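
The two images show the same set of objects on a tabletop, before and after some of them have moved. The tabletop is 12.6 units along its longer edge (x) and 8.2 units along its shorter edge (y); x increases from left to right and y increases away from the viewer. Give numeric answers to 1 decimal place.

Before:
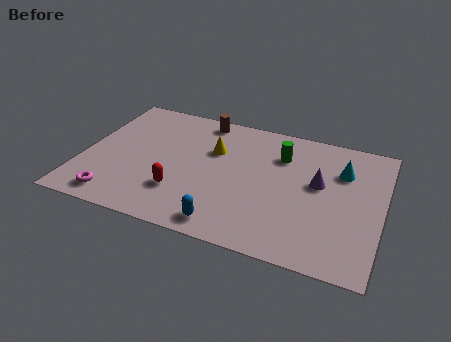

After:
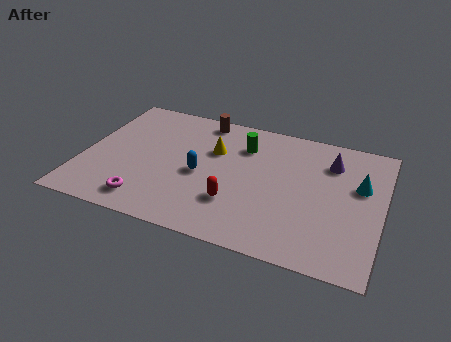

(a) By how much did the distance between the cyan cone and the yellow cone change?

+0.8

They were about 5.4 units apart before and 6.2 after — 0.8 units further apart.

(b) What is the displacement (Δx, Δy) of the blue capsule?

(-1.4, 2.7)

The blue capsule started near (6.4, 1.0) and ended near (5.0, 3.7).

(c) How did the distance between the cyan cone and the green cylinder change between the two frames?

+2.5

The distance was about 2.6 in the first image and 5.1 in the second, so they moved 2.5 units further apart.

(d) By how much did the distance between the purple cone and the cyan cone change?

+0.3

Before: roughly 1.4 units apart; after: 1.7. That's 0.3 units further apart.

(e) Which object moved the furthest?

the blue capsule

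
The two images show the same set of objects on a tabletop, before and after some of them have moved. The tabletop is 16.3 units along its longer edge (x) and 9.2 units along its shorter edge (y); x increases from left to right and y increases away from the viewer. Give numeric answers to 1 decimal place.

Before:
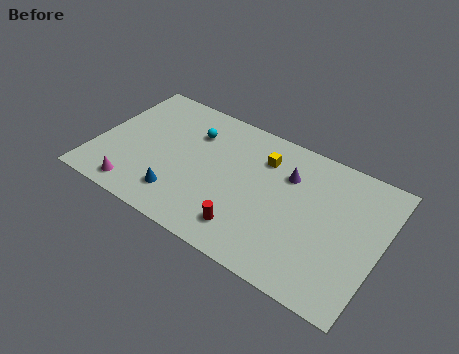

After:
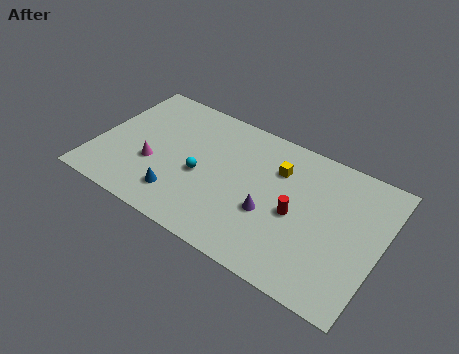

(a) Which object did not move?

the blue cone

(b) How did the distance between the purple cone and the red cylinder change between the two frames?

-3.4

They were about 5.0 units apart before and 1.6 after — 3.4 units closer together.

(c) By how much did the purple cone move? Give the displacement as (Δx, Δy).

(-0.6, -3.0)

The purple cone was at about (10.8, 6.5) and moved to about (10.2, 3.5).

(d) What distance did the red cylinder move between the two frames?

3.4

From (9.2, 1.8) to (11.6, 4.2), the red cylinder covered √(2.4² + 2.4²) ≈ 3.4 units.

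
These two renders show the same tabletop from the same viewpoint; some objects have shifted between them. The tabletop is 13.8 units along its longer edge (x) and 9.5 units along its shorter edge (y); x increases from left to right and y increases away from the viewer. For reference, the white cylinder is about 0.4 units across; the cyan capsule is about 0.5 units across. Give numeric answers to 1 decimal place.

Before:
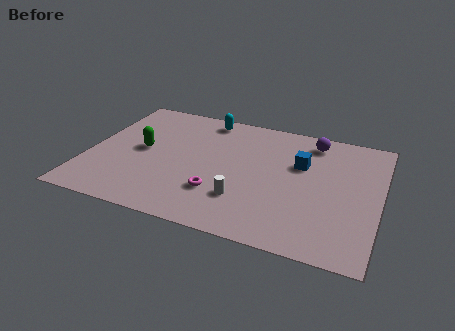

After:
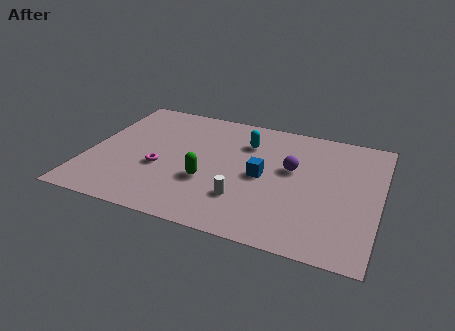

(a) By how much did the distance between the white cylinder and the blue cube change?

-2.1

Before: roughly 4.2 units apart; after: 2.1. That's 2.1 units closer together.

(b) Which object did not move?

the white cylinder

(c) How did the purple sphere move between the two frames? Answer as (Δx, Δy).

(-0.8, -2.5)

From the two frames, the purple sphere sits at roughly (10.4, 8.1) before and (9.6, 5.6) after.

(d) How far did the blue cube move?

2.3

From (10.0, 6.1) to (8.3, 4.6), the blue cube covered √(1.7² + 1.5²) ≈ 2.3 units.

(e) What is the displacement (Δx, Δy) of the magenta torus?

(-2.9, 1.0)

The magenta torus started near (6.4, 2.7) and ended near (3.5, 3.7).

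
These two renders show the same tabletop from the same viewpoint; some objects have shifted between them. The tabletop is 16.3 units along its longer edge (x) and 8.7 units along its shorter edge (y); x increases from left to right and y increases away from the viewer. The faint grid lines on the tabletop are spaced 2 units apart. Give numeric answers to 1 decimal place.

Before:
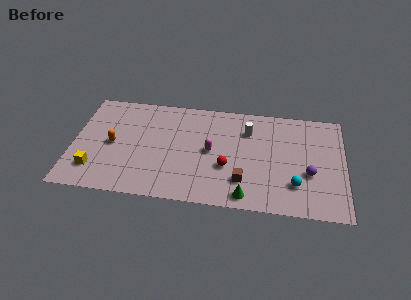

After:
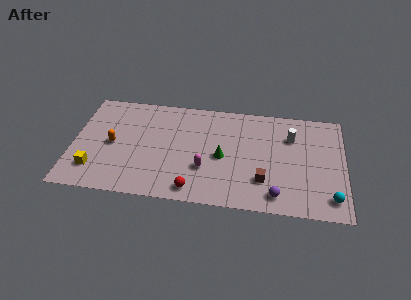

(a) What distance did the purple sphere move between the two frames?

2.8

The purple sphere was near (14.2, 3.3) before and (12.3, 1.3) after, so it travelled √(1.9² + 2.0²) ≈ 2.8 units.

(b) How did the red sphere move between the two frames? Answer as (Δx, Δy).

(-1.9, -2.1)

The red sphere was at about (9.3, 3.2) and moved to about (7.4, 1.1).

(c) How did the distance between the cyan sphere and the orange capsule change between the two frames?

+2.2

The distance was about 11.2 in the first image and 13.4 in the second, so they moved 2.2 units further apart.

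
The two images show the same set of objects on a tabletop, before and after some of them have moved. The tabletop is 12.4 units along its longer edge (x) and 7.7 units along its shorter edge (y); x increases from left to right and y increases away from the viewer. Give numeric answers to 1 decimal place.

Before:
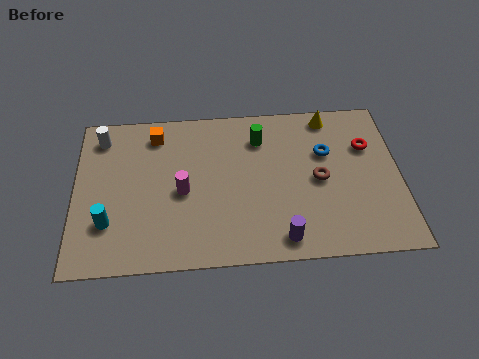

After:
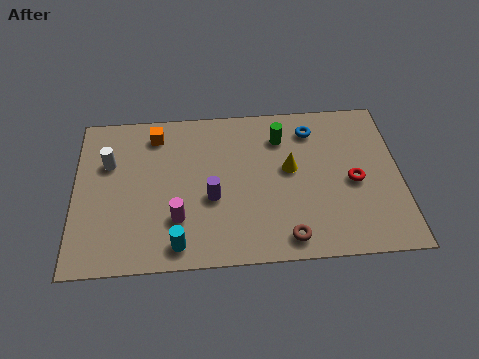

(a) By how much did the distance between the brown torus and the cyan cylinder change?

-4.0

They were about 8.1 units apart before and 4.1 after — 4.0 units closer together.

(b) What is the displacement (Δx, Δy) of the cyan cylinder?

(2.6, -1.2)

From the two frames, the cyan cylinder sits at roughly (1.3, 2.2) before and (3.9, 1.0) after.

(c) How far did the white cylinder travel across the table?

1.3

From (1.0, 6.4) to (1.3, 5.1), the white cylinder covered √(0.3² + 1.3²) ≈ 1.3 units.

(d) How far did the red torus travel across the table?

1.8

The red torus was near (11.2, 5.2) before and (10.6, 3.5) after, so it travelled √(0.6² + 1.7²) ≈ 1.8 units.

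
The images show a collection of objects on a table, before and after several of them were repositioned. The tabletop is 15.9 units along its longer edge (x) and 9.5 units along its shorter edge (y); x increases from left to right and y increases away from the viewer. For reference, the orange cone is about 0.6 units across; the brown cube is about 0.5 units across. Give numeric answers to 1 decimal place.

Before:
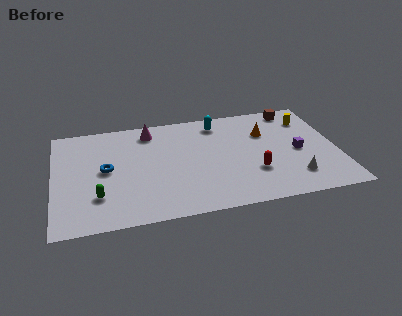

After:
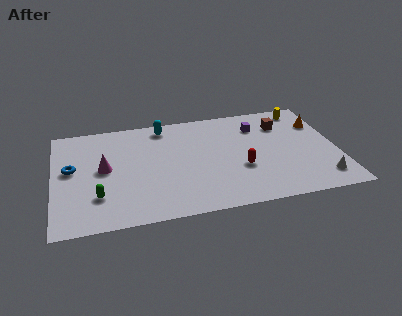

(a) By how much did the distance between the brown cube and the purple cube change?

-2.6

Before: roughly 4.0 units apart; after: 1.4. That's 2.6 units closer together.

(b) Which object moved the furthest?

the magenta cone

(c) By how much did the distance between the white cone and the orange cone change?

+0.5

The distance was about 4.6 in the first image and 5.1 in the second, so they moved 0.5 units further apart.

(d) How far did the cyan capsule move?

3.1

The cyan capsule was near (9.4, 8.0) before and (6.3, 8.3) after, so it travelled √(3.1² + 0.3²) ≈ 3.1 units.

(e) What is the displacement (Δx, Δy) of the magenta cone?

(-2.7, -3.0)

The magenta cone was at about (5.5, 8.0) and moved to about (2.8, 5.0).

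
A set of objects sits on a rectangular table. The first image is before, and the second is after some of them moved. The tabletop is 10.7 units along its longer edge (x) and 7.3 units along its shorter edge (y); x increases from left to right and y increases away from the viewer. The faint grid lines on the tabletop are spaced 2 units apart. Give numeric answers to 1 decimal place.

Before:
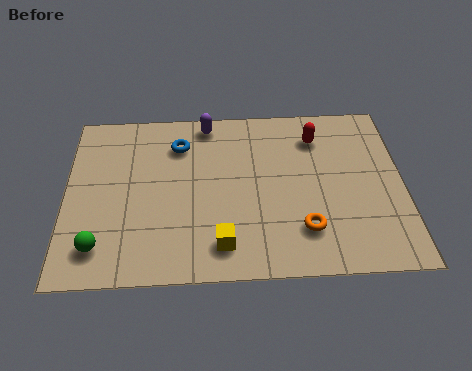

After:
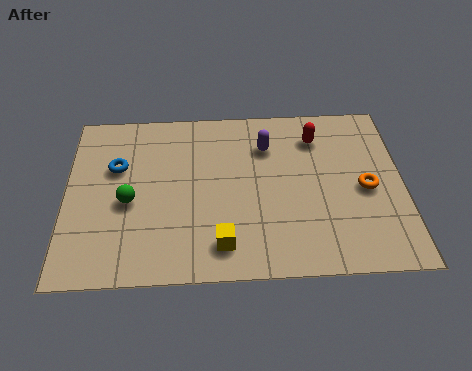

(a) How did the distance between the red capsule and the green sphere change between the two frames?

-1.6

They were about 8.1 units apart before and 6.5 after — 1.6 units closer together.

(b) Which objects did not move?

the yellow cube and the red capsule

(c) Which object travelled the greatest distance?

the orange torus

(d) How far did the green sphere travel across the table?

2.0

The green sphere was near (1.1, 1.4) before and (2.0, 3.2) after, so it travelled √(0.9² + 1.8²) ≈ 2.0 units.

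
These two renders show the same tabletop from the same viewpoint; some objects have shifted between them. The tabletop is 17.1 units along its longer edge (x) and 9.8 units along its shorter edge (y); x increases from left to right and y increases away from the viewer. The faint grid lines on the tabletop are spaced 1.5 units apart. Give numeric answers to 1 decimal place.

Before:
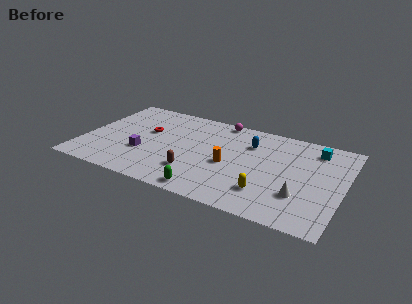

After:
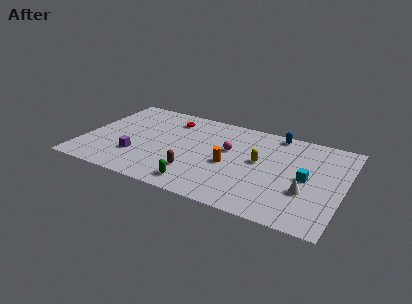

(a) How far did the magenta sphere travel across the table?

3.2

From (8.6, 9.0) to (9.5, 5.9), the magenta sphere covered √(0.9² + 3.1²) ≈ 3.2 units.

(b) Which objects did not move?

the brown capsule and the orange cylinder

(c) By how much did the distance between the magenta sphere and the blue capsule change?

+1.2

Before: roughly 2.9 units apart; after: 4.1. That's 1.2 units further apart.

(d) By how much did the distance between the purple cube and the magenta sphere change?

-0.7

Before: roughly 7.2 units apart; after: 6.5. That's 0.7 units closer together.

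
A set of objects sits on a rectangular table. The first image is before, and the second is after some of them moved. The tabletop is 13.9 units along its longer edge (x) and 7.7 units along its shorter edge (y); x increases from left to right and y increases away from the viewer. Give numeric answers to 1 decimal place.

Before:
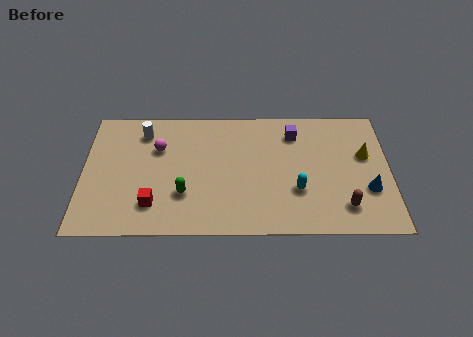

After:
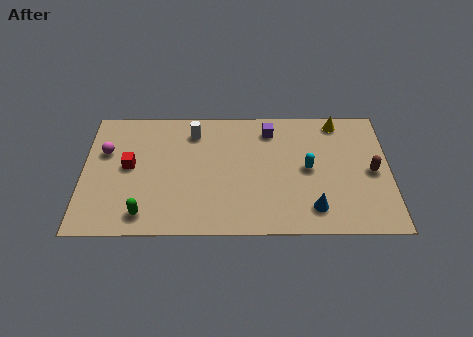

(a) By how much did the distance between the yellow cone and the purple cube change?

-0.4

The distance was about 3.5 in the first image and 3.1 in the second, so they moved 0.4 units closer together.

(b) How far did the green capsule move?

2.2

The green capsule moved from about (4.6, 2.4) to (2.8, 1.2), a distance of √(1.8² + 1.2²) ≈ 2.2.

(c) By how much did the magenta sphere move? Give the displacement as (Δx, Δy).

(-2.4, -0.2)

The magenta sphere was at about (3.4, 5.2) and moved to about (1.0, 5.0).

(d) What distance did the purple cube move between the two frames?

1.1

The purple cube moved from about (9.6, 6.1) to (8.5, 6.3), a distance of √(1.1² + 0.2²) ≈ 1.1.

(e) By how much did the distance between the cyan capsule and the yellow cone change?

-0.5

Before: roughly 3.7 units apart; after: 3.2. That's 0.5 units closer together.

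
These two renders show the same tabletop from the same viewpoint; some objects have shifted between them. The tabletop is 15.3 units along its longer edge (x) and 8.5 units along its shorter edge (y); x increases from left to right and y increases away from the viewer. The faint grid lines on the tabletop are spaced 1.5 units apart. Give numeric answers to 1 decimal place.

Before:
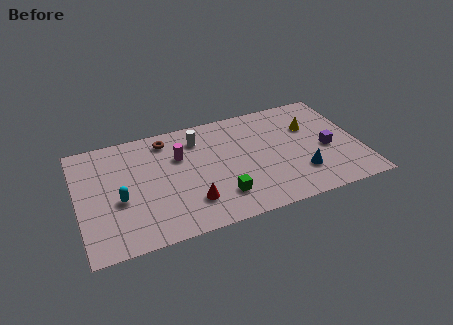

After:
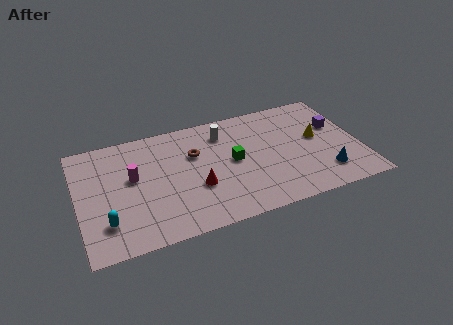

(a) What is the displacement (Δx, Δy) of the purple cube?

(0.7, 1.6)

The purple cube started near (13.5, 3.7) and ended near (14.2, 5.3).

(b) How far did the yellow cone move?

1.0

The yellow cone was near (12.8, 5.7) before and (13.1, 4.7) after, so it travelled √(0.3² + 1.0²) ≈ 1.0 units.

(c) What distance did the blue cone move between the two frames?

1.4

The blue cone moved from about (11.9, 2.3) to (13.2, 1.9), a distance of √(1.3² + 0.4²) ≈ 1.4.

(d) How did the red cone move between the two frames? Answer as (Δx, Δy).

(0.4, 1.0)

The red cone was at about (5.9, 2.1) and moved to about (6.3, 3.1).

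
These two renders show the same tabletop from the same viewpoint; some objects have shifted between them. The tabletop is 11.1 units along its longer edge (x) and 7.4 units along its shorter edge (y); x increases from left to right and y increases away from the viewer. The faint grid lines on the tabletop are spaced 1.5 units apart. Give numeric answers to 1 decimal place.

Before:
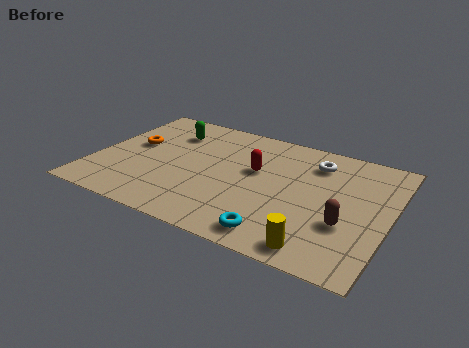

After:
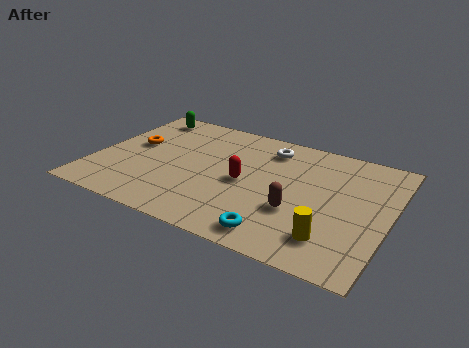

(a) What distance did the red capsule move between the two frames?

0.9

From (6.0, 4.4) to (5.7, 3.5), the red capsule covered √(0.3² + 0.9²) ≈ 0.9 units.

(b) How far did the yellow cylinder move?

0.8

From (8.8, 0.9) to (9.2, 1.6), the yellow cylinder covered √(0.4² + 0.7²) ≈ 0.8 units.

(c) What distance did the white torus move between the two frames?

1.8

The white torus was near (8.1, 5.8) before and (6.3, 6.0) after, so it travelled √(1.8² + 0.2²) ≈ 1.8 units.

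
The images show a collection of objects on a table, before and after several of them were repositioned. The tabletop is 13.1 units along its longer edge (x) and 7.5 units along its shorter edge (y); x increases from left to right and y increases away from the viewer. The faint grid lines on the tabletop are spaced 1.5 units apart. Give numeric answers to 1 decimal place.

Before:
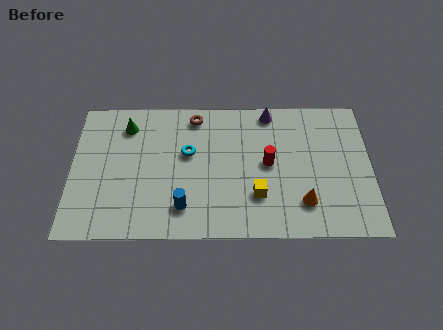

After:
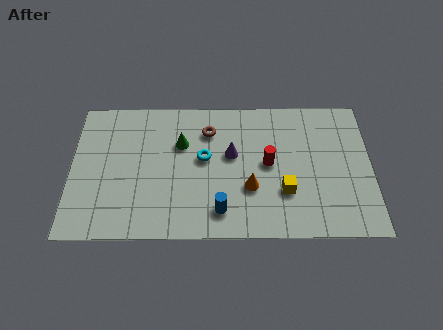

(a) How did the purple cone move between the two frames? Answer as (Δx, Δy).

(-1.7, -2.3)

The purple cone was at about (8.7, 6.7) and moved to about (7.0, 4.4).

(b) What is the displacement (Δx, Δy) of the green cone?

(2.4, -1.0)

The green cone started near (2.4, 6.0) and ended near (4.8, 5.0).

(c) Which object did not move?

the red cylinder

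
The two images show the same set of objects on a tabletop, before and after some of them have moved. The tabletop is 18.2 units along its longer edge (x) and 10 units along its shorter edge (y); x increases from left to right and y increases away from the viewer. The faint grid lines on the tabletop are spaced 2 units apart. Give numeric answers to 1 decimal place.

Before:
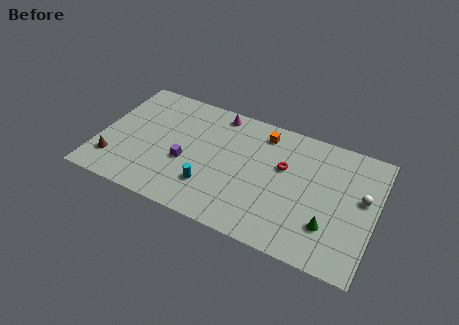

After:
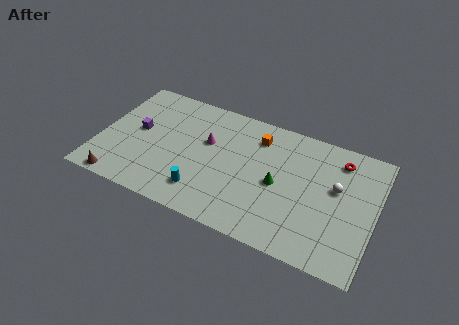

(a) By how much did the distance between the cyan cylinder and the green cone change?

-2.4

The distance was about 7.8 in the first image and 5.4 in the second, so they moved 2.4 units closer together.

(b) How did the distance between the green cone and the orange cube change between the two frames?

-3.8

The distance was about 7.4 in the first image and 3.6 in the second, so they moved 3.8 units closer together.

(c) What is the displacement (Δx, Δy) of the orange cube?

(-0.3, -0.5)

The orange cube was at about (10.5, 8.4) and moved to about (10.2, 7.9).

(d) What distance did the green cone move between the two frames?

4.0

From (15.4, 2.8) to (11.9, 4.7), the green cone covered √(3.5² + 1.9²) ≈ 4.0 units.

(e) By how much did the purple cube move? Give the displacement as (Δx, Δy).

(-3.4, 1.4)

From the two frames, the purple cube sits at roughly (5.8, 4.0) before and (2.4, 5.4) after.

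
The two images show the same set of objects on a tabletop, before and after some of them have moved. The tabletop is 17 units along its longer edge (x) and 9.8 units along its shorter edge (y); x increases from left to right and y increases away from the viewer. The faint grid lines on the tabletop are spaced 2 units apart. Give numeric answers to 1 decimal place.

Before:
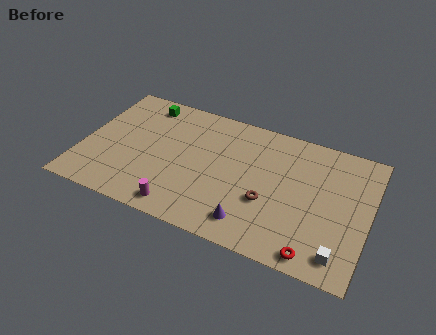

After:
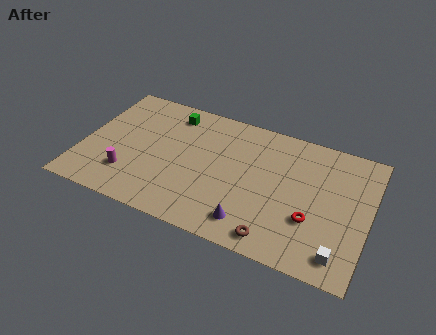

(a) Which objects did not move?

the white cube and the purple cone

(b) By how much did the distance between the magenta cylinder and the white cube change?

+3.3

They were about 9.3 units apart before and 12.6 after — 3.3 units further apart.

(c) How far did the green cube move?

1.7

The green cube moved from about (3.2, 8.4) to (4.9, 8.2), a distance of √(1.7² + 0.2²) ≈ 1.7.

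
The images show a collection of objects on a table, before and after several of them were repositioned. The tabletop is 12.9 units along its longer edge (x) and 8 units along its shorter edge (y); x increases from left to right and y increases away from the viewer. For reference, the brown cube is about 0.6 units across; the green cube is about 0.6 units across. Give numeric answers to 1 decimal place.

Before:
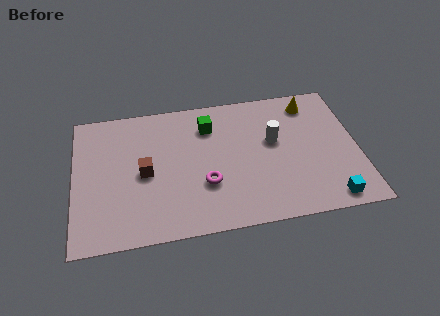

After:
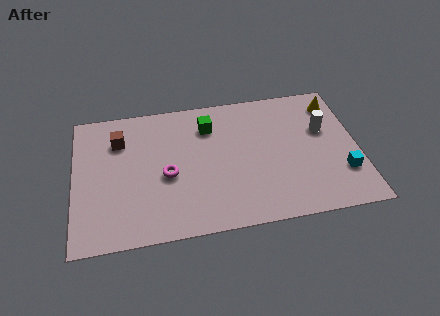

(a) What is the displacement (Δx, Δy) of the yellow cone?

(1.1, -0.2)

From the two frames, the yellow cone sits at roughly (10.9, 6.7) before and (12.0, 6.5) after.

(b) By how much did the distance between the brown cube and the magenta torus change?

+0.3

The distance was about 2.9 in the first image and 3.2 in the second, so they moved 0.3 units further apart.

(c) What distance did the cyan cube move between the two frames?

1.6

The cyan cube was near (11.4, 0.9) before and (12.1, 2.3) after, so it travelled √(0.7² + 1.4²) ≈ 1.6 units.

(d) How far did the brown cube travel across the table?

2.4

The brown cube moved from about (3.2, 3.8) to (2.1, 5.9), a distance of √(1.1² + 2.1²) ≈ 2.4.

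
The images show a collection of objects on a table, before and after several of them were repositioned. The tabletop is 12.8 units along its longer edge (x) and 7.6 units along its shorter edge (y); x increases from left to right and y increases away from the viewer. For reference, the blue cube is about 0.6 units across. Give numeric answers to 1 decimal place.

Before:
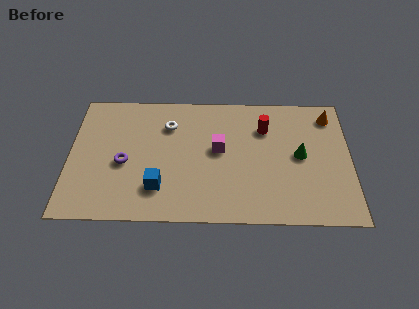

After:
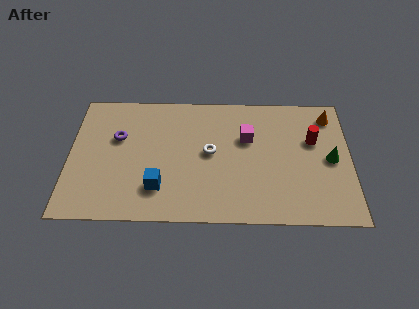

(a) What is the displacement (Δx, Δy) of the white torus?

(1.9, -1.6)

The white torus was at about (4.5, 5.6) and moved to about (6.4, 4.0).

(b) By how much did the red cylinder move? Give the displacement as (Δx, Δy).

(2.2, -0.7)

The red cylinder started near (8.9, 5.5) and ended near (11.1, 4.8).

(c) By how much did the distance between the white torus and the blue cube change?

-0.6

They were about 3.7 units apart before and 3.1 after — 0.6 units closer together.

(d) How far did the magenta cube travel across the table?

1.5

The magenta cube moved from about (6.8, 4.2) to (8.1, 4.9), a distance of √(1.3² + 0.7²) ≈ 1.5.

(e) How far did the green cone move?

1.4

The green cone was near (10.5, 3.9) before and (11.9, 3.7) after, so it travelled √(1.4² + 0.2²) ≈ 1.4 units.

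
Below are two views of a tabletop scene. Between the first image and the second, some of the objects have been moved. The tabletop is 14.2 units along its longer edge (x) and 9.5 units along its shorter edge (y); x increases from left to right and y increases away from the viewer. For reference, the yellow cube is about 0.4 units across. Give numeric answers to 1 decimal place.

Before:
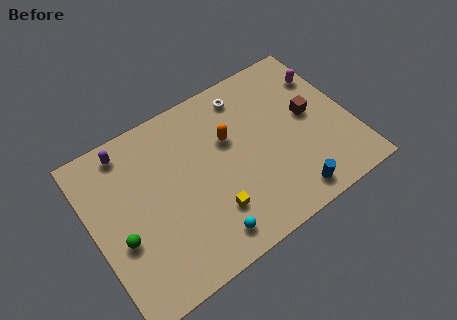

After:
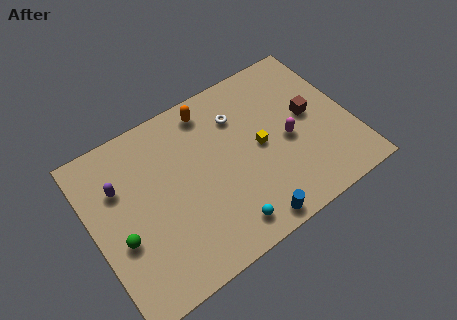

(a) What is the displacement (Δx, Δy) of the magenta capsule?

(-2.6, -2.7)

From the two frames, the magenta capsule sits at roughly (13.3, 7.0) before and (10.7, 4.3) after.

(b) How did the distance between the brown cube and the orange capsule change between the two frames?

+1.5

They were about 4.5 units apart before and 6.0 after — 1.5 units further apart.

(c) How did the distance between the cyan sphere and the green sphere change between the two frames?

+0.9

Before: roughly 4.9 units apart; after: 5.8. That's 0.9 units further apart.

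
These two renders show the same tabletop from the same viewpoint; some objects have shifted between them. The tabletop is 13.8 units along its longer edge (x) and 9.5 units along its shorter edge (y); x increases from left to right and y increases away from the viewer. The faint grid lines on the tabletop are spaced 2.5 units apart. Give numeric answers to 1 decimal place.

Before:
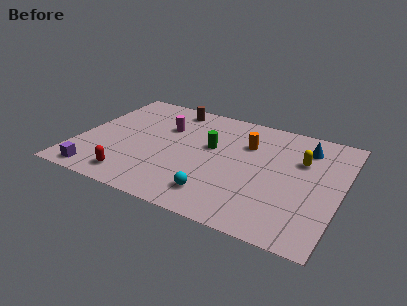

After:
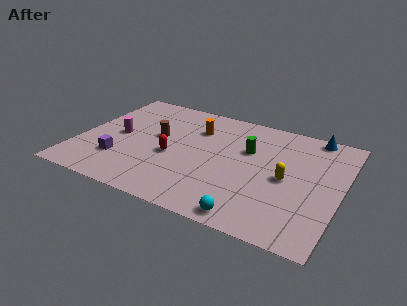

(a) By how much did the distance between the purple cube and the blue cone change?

-0.7

Before: roughly 12.1 units apart; after: 11.4. That's 0.7 units closer together.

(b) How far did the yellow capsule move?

1.9

From (11.6, 6.3) to (11.0, 4.5), the yellow capsule covered √(0.6² + 1.8²) ≈ 1.9 units.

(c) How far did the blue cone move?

1.2

From (11.7, 7.5) to (12.0, 8.7), the blue cone covered √(0.3² + 1.2²) ≈ 1.2 units.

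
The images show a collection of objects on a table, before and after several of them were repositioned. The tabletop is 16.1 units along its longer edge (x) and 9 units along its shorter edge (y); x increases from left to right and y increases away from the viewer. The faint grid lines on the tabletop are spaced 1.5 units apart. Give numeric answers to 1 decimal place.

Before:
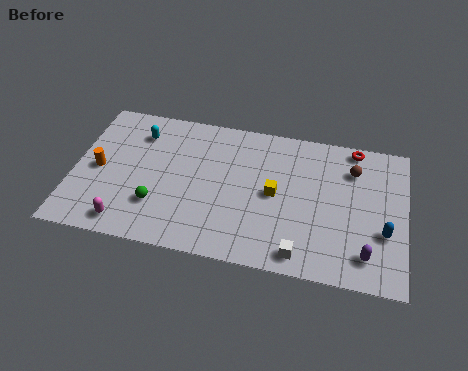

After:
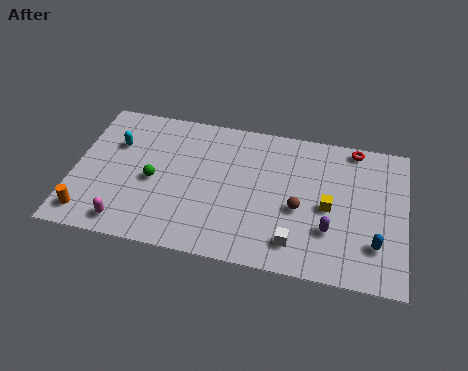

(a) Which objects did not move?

the magenta capsule and the red torus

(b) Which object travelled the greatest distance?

the brown sphere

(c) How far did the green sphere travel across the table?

1.5

The green sphere was near (4.2, 2.6) before and (3.9, 4.1) after, so it travelled √(0.3² + 1.5²) ≈ 1.5 units.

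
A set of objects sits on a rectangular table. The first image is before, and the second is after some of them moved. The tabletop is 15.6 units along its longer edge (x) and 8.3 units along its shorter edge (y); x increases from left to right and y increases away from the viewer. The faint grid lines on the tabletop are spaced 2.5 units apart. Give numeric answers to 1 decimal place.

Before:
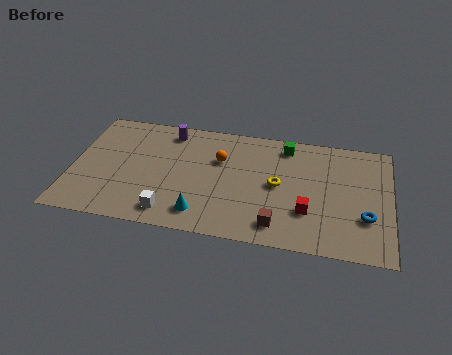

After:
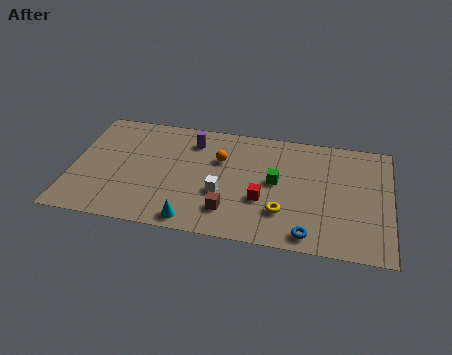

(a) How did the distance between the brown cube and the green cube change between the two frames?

-2.4

Before: roughly 5.7 units apart; after: 3.3. That's 2.4 units closer together.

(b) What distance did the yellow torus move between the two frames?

1.9

The yellow torus moved from about (10.1, 4.2) to (10.4, 2.3), a distance of √(0.3² + 1.9²) ≈ 1.9.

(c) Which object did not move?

the orange sphere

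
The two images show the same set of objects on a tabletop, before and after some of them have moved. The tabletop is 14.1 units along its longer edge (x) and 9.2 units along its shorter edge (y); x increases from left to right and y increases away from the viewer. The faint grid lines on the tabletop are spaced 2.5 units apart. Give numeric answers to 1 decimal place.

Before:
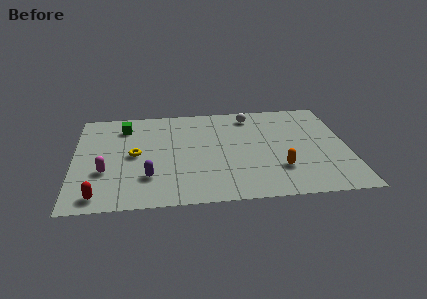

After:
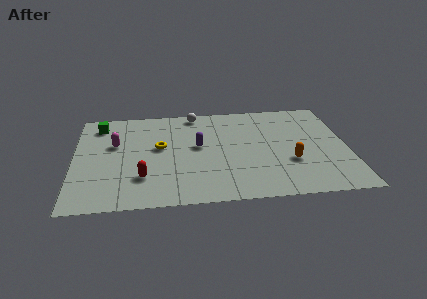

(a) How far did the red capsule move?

2.6

The red capsule was near (1.3, 1.1) before and (3.5, 2.5) after, so it travelled √(2.2² + 1.4²) ≈ 2.6 units.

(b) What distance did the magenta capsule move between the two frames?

2.5

The magenta capsule moved from about (1.6, 3.2) to (2.1, 5.7), a distance of √(0.5² + 2.5²) ≈ 2.5.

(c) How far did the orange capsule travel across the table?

0.8

The orange capsule moved from about (10.5, 2.6) to (11.1, 3.2), a distance of √(0.6² + 0.6²) ≈ 0.8.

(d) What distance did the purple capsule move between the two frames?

3.7

The purple capsule was near (3.8, 2.5) before and (6.4, 5.1) after, so it travelled √(2.6² + 2.6²) ≈ 3.7 units.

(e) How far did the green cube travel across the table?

1.3

From (2.6, 7.3) to (1.3, 7.6), the green cube covered √(1.3² + 0.3²) ≈ 1.3 units.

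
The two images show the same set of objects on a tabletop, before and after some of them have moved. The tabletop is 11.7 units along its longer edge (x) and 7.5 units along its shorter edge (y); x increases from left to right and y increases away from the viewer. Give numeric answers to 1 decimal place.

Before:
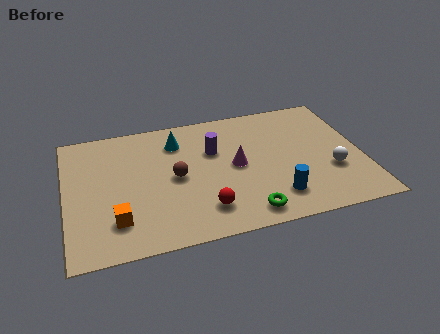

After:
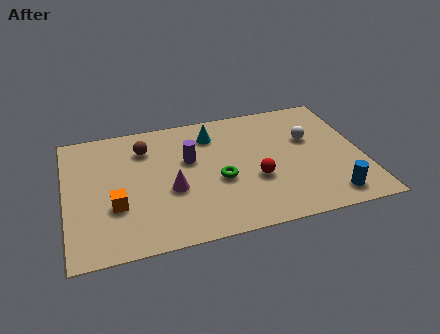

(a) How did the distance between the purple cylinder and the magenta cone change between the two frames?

+0.4

The distance was about 1.4 in the first image and 1.8 in the second, so they moved 0.4 units further apart.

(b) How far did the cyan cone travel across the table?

1.4

From (4.5, 5.8) to (5.9, 5.9), the cyan cone covered √(1.4² + 0.1²) ≈ 1.4 units.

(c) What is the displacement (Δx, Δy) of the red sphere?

(2.1, 1.2)

The red sphere started near (5.3, 1.6) and ended near (7.4, 2.8).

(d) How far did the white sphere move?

2.2

The white sphere was near (10.4, 2.6) before and (9.7, 4.7) after, so it travelled √(0.7² + 2.1²) ≈ 2.2 units.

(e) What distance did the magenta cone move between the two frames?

2.7

From (6.7, 3.8) to (4.1, 3.0), the magenta cone covered √(2.6² + 0.8²) ≈ 2.7 units.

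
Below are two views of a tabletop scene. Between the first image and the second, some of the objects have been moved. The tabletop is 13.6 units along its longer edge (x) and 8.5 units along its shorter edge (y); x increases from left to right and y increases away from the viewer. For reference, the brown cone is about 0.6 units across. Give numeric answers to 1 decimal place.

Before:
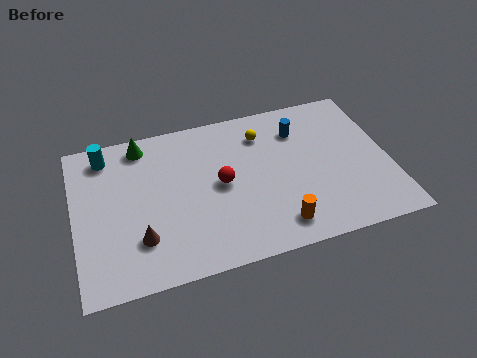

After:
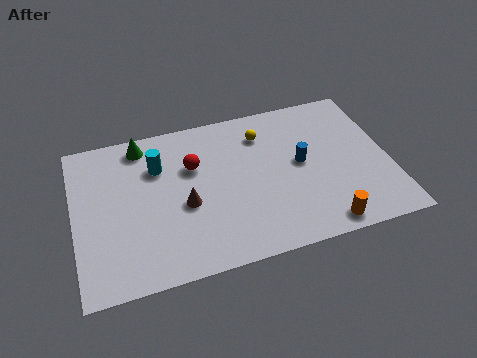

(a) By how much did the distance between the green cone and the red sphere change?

-1.7

The distance was about 4.5 in the first image and 2.8 in the second, so they moved 1.7 units closer together.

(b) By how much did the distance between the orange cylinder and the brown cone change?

+0.4

The distance was about 5.9 in the first image and 6.3 in the second, so they moved 0.4 units further apart.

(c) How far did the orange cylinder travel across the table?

2.0

The orange cylinder was near (8.5, 1.4) before and (10.4, 0.9) after, so it travelled √(1.9² + 0.5²) ≈ 2.0 units.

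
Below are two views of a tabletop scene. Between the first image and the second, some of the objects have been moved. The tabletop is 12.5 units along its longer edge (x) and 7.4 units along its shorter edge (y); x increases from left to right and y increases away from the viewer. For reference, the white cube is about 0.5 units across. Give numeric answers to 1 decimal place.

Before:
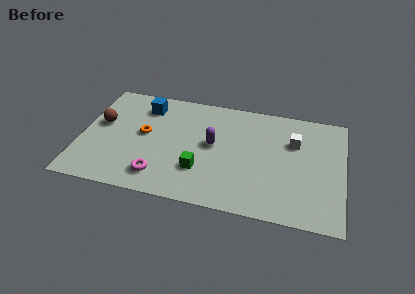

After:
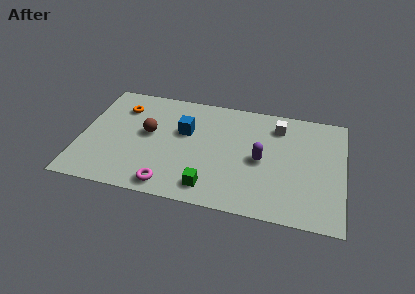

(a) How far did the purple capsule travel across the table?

2.4

The purple capsule moved from about (6.3, 4.0) to (8.6, 3.5), a distance of √(2.3² + 0.5²) ≈ 2.4.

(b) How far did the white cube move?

1.2

The white cube moved from about (10.1, 5.0) to (9.3, 5.9), a distance of √(0.8² + 0.9²) ≈ 1.2.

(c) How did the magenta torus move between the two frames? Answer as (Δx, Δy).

(0.5, -0.5)

The magenta torus started near (3.9, 1.4) and ended near (4.4, 0.9).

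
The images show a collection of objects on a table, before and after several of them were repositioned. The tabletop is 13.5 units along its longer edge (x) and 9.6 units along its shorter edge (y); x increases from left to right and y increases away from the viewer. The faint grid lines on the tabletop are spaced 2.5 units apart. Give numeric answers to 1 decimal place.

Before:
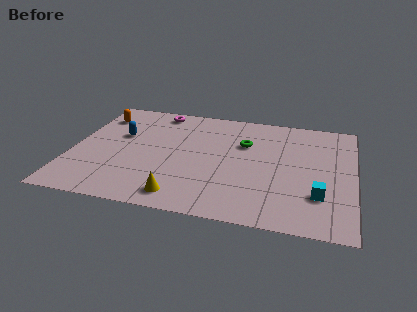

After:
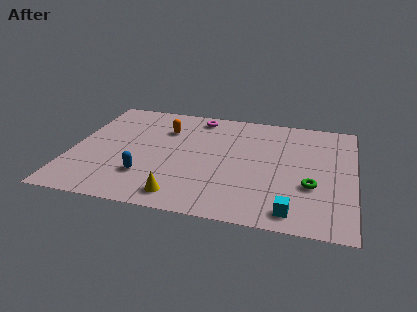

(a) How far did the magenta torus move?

2.0

The magenta torus was near (3.8, 8.5) before and (5.8, 8.4) after, so it travelled √(2.0² + 0.1²) ≈ 2.0 units.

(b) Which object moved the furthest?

the green torus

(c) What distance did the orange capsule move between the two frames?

3.4

The orange capsule was near (1.0, 7.5) before and (4.3, 6.9) after, so it travelled √(3.3² + 0.6²) ≈ 3.4 units.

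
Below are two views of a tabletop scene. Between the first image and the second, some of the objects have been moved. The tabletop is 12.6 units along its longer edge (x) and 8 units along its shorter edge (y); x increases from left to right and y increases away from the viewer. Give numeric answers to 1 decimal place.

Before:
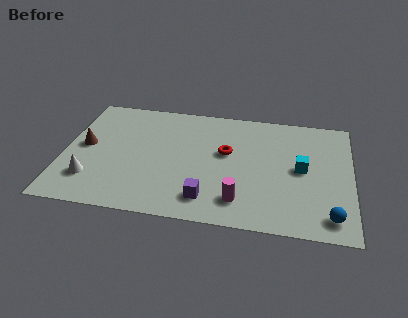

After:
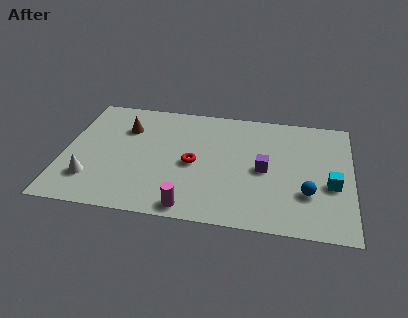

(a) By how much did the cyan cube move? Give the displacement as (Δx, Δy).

(1.3, -0.9)

The cyan cube started near (10.4, 4.1) and ended near (11.7, 3.2).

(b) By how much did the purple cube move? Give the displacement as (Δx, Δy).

(2.4, 2.3)

The purple cube was at about (6.4, 1.5) and moved to about (8.8, 3.8).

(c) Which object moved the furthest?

the purple cube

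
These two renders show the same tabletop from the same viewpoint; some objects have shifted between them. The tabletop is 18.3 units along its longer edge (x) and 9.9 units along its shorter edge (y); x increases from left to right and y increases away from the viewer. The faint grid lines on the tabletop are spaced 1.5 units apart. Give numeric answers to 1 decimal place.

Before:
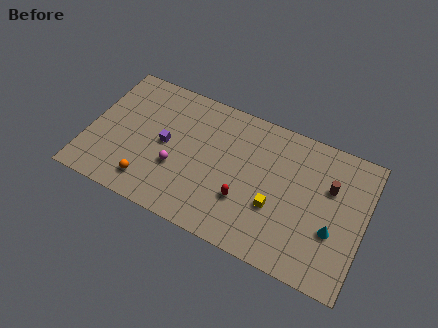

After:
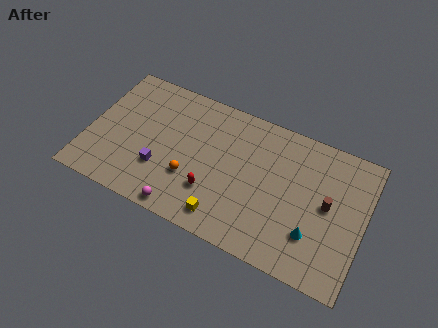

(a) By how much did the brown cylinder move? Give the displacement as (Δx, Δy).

(0.0, -1.3)

The brown cylinder started near (15.9, 6.5) and ended near (15.9, 5.2).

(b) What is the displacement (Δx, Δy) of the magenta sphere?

(0.8, -2.7)

From the two frames, the magenta sphere sits at roughly (6.0, 3.6) before and (6.8, 0.9) after.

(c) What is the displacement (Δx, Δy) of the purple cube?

(-0.1, -1.9)

The purple cube started near (5.1, 5.0) and ended near (5.0, 3.1).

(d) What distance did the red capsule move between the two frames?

2.1

The red capsule was near (10.6, 3.2) before and (8.5, 2.9) after, so it travelled √(2.1² + 0.3²) ≈ 2.1 units.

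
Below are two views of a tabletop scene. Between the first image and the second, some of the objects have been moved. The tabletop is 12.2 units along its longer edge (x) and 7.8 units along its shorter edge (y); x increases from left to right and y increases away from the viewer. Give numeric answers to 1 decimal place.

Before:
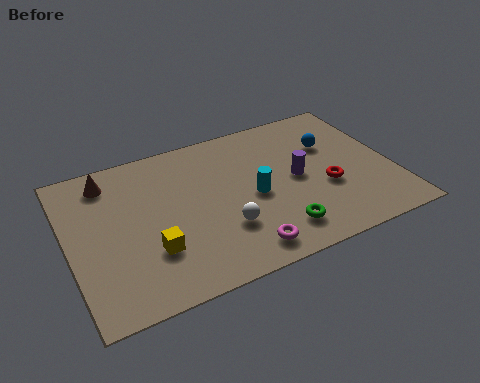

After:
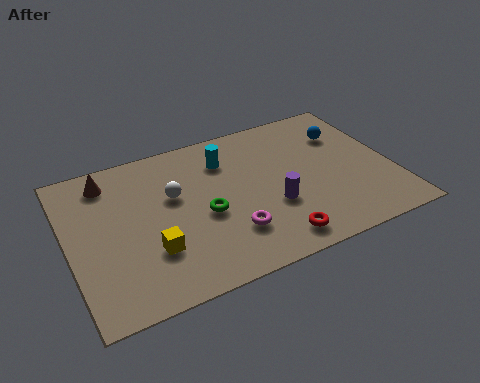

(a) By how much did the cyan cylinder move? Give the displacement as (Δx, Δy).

(-0.8, 2.3)

From the two frames, the cyan cylinder sits at roughly (6.9, 3.6) before and (6.1, 5.9) after.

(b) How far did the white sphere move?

2.9

From (5.6, 2.4) to (4.0, 4.8), the white sphere covered √(1.6² + 2.4²) ≈ 2.9 units.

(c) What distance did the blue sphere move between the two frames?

0.7

The blue sphere was near (10.1, 5.2) before and (10.7, 5.6) after, so it travelled √(0.6² + 0.4²) ≈ 0.7 units.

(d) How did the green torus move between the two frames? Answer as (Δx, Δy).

(-2.5, 1.9)

From the two frames, the green torus sits at roughly (7.5, 1.5) before and (5.0, 3.4) after.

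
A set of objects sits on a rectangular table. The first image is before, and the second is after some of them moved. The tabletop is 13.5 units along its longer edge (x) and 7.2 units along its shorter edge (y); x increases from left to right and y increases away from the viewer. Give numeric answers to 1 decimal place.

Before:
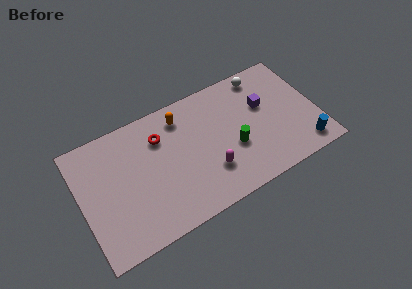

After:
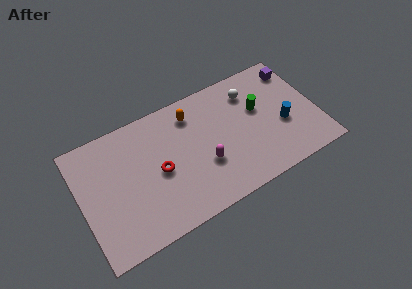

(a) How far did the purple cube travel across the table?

2.5

From (10.6, 4.5) to (12.7, 5.9), the purple cube covered √(2.1² + 1.4²) ≈ 2.5 units.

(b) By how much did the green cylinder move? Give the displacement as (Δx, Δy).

(1.7, 1.6)

The green cylinder started near (8.6, 2.8) and ended near (10.3, 4.4).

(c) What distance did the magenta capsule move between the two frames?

0.5

The magenta capsule moved from about (7.1, 2.1) to (6.9, 2.6), a distance of √(0.2² + 0.5²) ≈ 0.5.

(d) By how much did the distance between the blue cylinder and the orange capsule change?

-2.3

Before: roughly 8.0 units apart; after: 5.7. That's 2.3 units closer together.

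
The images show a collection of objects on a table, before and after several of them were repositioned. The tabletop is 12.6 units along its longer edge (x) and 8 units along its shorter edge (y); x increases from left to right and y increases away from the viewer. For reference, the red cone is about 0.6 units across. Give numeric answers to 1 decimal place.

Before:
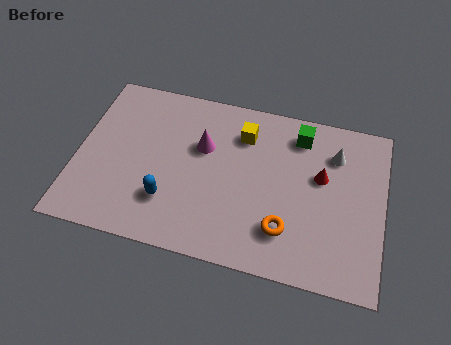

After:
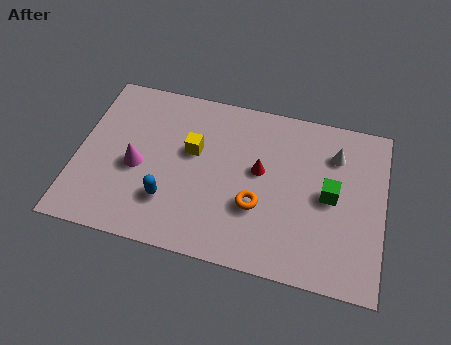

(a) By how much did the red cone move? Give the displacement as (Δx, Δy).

(-2.5, -0.3)

The red cone started near (10.0, 4.8) and ended near (7.5, 4.5).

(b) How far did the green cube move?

3.0

The green cube moved from about (9.0, 6.6) to (10.4, 4.0), a distance of √(1.4² + 2.6²) ≈ 3.0.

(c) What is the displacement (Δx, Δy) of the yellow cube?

(-2.0, -1.3)

The yellow cube started near (6.7, 6.1) and ended near (4.7, 4.8).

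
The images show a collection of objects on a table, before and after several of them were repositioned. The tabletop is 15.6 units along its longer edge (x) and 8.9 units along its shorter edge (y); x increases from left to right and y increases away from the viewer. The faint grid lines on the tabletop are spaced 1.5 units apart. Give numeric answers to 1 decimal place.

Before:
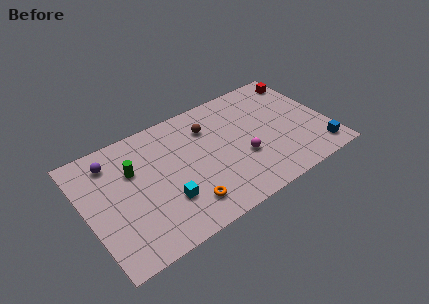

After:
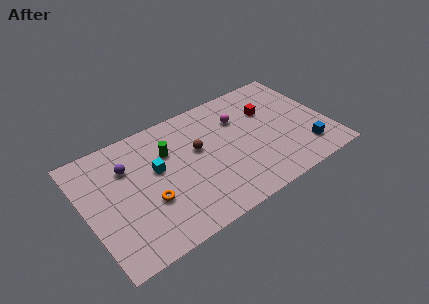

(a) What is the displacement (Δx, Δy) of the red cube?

(-2.6, -1.5)

The red cube was at about (14.7, 7.5) and moved to about (12.1, 6.0).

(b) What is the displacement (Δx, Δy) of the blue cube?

(-0.8, 0.5)

The blue cube was at about (14.6, 1.4) and moved to about (13.8, 1.9).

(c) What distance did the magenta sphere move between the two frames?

3.0

From (9.9, 3.3) to (10.2, 6.3), the magenta sphere covered √(0.3² + 3.0²) ≈ 3.0 units.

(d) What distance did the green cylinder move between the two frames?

2.3

The green cylinder was near (3.2, 5.9) before and (5.5, 6.1) after, so it travelled √(2.3² + 0.2²) ≈ 2.3 units.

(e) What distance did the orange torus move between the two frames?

2.5

The orange torus moved from about (5.9, 1.8) to (3.8, 3.2), a distance of √(2.1² + 1.4²) ≈ 2.5.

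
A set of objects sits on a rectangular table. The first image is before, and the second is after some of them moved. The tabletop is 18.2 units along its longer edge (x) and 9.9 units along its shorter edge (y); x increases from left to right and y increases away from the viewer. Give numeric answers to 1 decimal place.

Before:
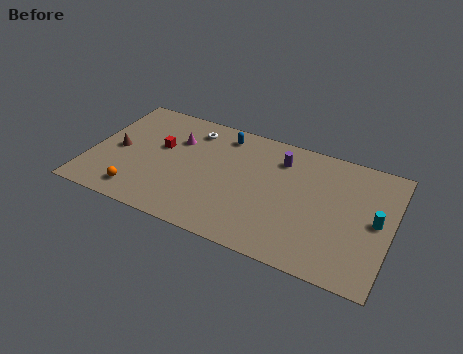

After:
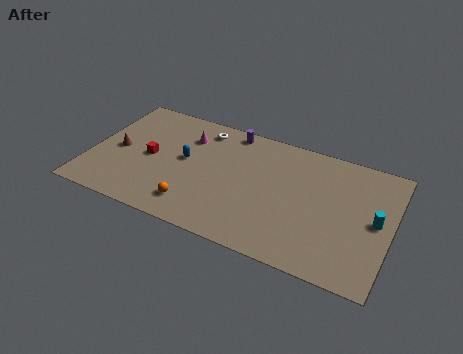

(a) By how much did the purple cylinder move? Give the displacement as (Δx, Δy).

(-3.2, 1.2)

The purple cylinder was at about (11.3, 7.7) and moved to about (8.1, 8.9).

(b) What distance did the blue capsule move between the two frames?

3.6

From (7.7, 8.4) to (5.7, 5.4), the blue capsule covered √(2.0² + 3.0²) ≈ 3.6 units.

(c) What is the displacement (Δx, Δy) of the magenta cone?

(0.6, 0.5)

The magenta cone was at about (5.0, 6.9) and moved to about (5.6, 7.4).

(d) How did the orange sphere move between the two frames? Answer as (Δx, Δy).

(3.4, 0.3)

The orange sphere started near (3.3, 1.6) and ended near (6.7, 1.9).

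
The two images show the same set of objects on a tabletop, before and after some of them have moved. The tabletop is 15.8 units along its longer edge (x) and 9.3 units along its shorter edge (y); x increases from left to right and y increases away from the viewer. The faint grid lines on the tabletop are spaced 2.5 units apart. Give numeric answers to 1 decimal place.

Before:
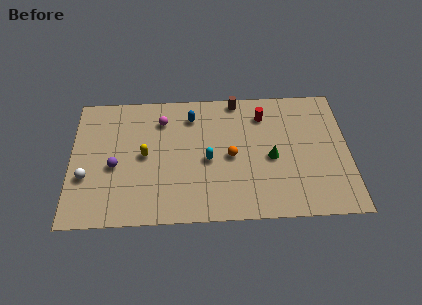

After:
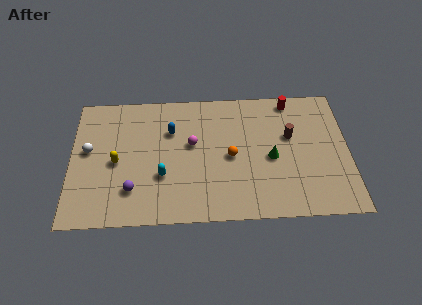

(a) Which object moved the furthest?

the brown cylinder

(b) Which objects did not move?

the orange sphere and the green cone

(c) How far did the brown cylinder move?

4.1

The brown cylinder was near (9.5, 8.5) before and (12.5, 5.7) after, so it travelled √(3.0² + 2.8²) ≈ 4.1 units.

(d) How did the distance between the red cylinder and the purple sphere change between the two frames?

+1.8

The distance was about 9.1 in the first image and 10.9 in the second, so they moved 1.8 units further apart.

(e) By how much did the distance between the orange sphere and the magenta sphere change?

-2.4

The distance was about 4.8 in the first image and 2.4 in the second, so they moved 2.4 units closer together.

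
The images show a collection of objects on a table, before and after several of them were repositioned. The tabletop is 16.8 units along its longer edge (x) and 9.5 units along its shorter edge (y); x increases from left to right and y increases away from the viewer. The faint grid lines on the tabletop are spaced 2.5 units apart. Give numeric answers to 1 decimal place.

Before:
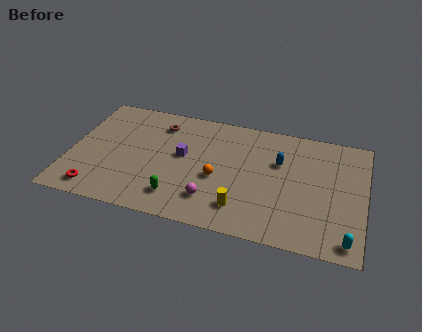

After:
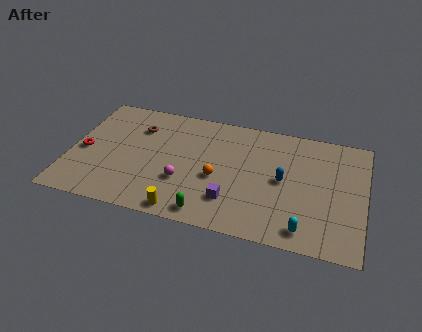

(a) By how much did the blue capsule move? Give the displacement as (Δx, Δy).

(0.3, -1.4)

The blue capsule was at about (11.9, 6.2) and moved to about (12.2, 4.8).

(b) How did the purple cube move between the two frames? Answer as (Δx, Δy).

(3.0, -2.9)

The purple cube was at about (6.4, 5.3) and moved to about (9.4, 2.4).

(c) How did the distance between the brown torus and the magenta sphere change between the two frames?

-1.6

The distance was about 6.4 in the first image and 4.8 in the second, so they moved 1.6 units closer together.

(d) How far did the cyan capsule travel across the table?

2.4

The cyan capsule moved from about (16.0, 1.1) to (13.6, 1.3), a distance of √(2.4² + 0.2²) ≈ 2.4.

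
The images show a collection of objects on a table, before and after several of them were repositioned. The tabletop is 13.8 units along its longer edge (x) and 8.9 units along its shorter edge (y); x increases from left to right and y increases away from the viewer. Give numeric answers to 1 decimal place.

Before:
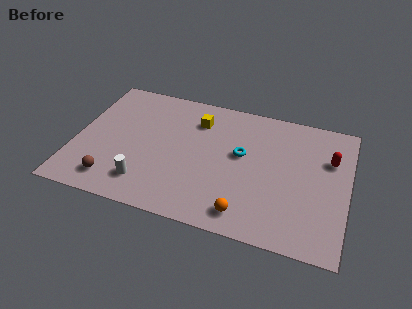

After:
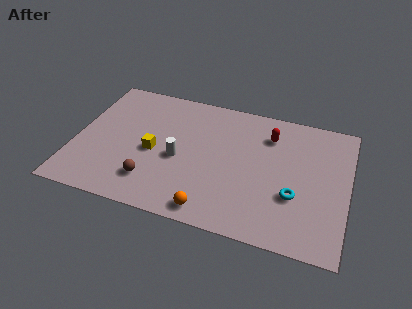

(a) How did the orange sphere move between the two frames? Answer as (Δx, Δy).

(-1.7, -0.3)

From the two frames, the orange sphere sits at roughly (8.9, 1.3) before and (7.2, 1.0) after.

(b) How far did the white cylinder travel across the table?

2.6

The white cylinder was near (3.8, 1.8) before and (5.3, 3.9) after, so it travelled √(1.5² + 2.1²) ≈ 2.6 units.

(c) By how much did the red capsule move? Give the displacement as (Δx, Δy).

(-3.1, 0.8)

The red capsule started near (12.8, 6.0) and ended near (9.7, 6.8).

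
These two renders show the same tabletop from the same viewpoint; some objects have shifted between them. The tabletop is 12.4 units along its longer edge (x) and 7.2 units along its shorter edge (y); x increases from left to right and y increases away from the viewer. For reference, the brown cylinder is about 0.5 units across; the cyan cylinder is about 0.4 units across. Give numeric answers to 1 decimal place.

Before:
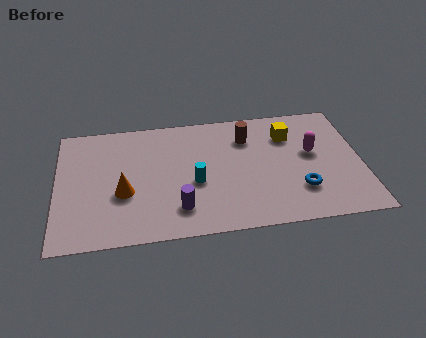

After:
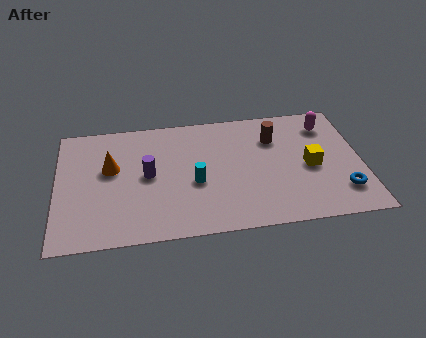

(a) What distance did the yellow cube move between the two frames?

2.2

The yellow cube moved from about (9.5, 5.3) to (10.3, 3.3), a distance of √(0.8² + 2.0²) ≈ 2.2.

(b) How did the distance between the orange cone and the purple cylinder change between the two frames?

-0.9

They were about 2.5 units apart before and 1.6 after — 0.9 units closer together.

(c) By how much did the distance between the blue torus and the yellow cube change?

-1.3

The distance was about 3.3 in the first image and 2.0 in the second, so they moved 1.3 units closer together.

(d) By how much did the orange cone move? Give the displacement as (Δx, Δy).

(-0.5, 1.5)

From the two frames, the orange cone sits at roughly (2.7, 2.8) before and (2.2, 4.3) after.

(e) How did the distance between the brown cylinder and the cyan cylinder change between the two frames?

+0.7

The distance was about 3.3 in the first image and 4.0 in the second, so they moved 0.7 units further apart.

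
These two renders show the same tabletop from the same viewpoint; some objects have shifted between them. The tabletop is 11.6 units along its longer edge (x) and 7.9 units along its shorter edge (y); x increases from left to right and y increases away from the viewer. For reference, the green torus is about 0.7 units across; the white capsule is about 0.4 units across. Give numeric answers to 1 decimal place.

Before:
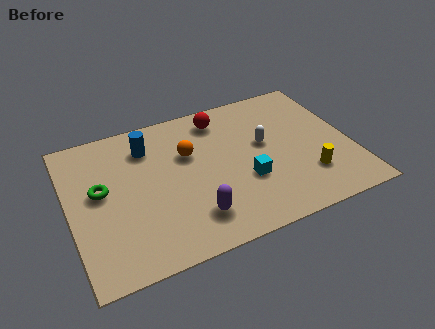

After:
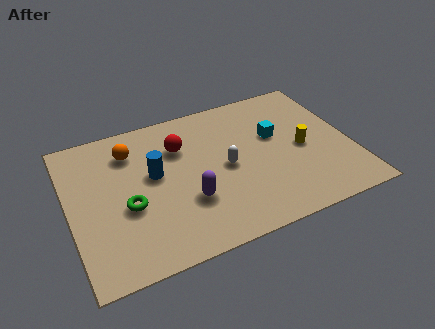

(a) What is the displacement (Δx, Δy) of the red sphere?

(-1.8, -1.0)

The red sphere was at about (6.5, 6.6) and moved to about (4.7, 5.6).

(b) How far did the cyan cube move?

2.5

The cyan cube was near (7.1, 2.8) before and (8.6, 4.8) after, so it travelled √(1.5² + 2.0²) ≈ 2.5 units.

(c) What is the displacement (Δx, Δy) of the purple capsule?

(-0.1, 0.9)

The purple capsule started near (4.8, 1.7) and ended near (4.7, 2.6).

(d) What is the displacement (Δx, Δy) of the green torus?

(1.0, -1.2)

From the two frames, the green torus sits at roughly (1.3, 4.4) before and (2.3, 3.2) after.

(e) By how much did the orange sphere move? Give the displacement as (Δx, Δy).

(-2.3, 1.0)

From the two frames, the orange sphere sits at roughly (5.0, 5.1) before and (2.7, 6.1) after.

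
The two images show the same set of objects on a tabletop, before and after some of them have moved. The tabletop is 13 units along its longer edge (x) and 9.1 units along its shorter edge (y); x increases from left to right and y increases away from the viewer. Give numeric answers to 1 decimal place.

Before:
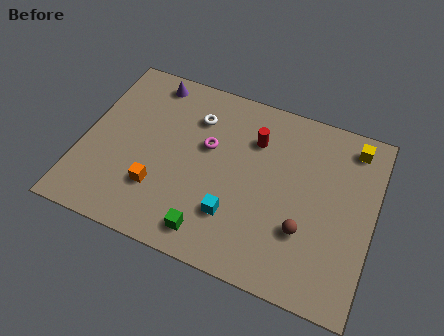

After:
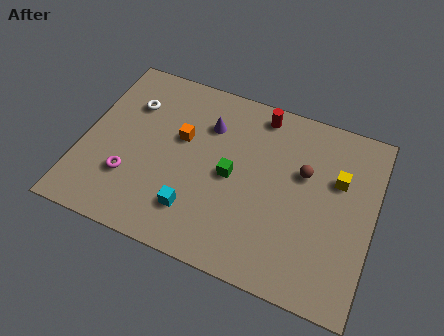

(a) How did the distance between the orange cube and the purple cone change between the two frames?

-3.9

Before: roughly 5.5 units apart; after: 1.6. That's 3.9 units closer together.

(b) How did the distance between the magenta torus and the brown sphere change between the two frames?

+2.8

Before: roughly 5.3 units apart; after: 8.1. That's 2.8 units further apart.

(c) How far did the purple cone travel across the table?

3.1

From (2.6, 8.0) to (5.4, 6.6), the purple cone covered √(2.8² + 1.4²) ≈ 3.1 units.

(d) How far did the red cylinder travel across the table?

1.4

From (7.5, 6.6) to (7.6, 8.0), the red cylinder covered √(0.1² + 1.4²) ≈ 1.4 units.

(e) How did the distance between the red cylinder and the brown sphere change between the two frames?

-1.3

They were about 4.5 units apart before and 3.2 after — 1.3 units closer together.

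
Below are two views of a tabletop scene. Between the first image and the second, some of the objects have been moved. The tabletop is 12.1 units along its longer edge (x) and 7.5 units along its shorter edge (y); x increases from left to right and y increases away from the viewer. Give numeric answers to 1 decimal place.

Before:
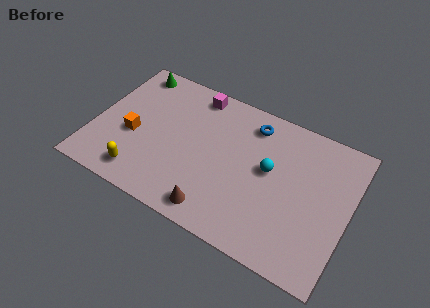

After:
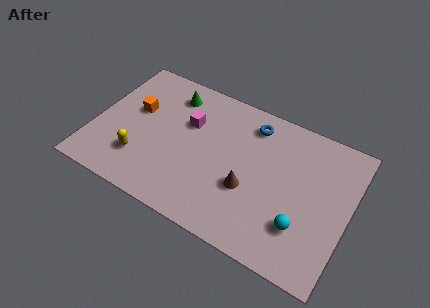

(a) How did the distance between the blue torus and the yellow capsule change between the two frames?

-0.4

Before: roughly 6.8 units apart; after: 6.4. That's 0.4 units closer together.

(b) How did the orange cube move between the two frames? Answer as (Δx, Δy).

(-0.1, 1.4)

From the two frames, the orange cube sits at roughly (1.9, 3.1) before and (1.8, 4.5) after.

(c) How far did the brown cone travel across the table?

2.2

From (6.2, 1.0) to (7.5, 2.8), the brown cone covered √(1.3² + 1.8²) ≈ 2.2 units.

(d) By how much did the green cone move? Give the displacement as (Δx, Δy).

(2.0, -0.5)

The green cone started near (1.3, 6.6) and ended near (3.3, 6.1).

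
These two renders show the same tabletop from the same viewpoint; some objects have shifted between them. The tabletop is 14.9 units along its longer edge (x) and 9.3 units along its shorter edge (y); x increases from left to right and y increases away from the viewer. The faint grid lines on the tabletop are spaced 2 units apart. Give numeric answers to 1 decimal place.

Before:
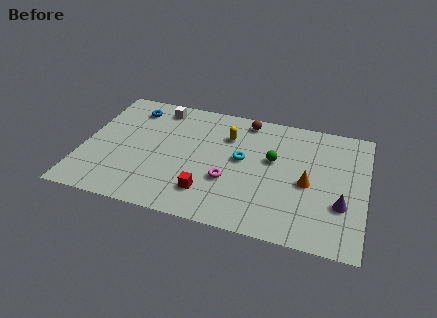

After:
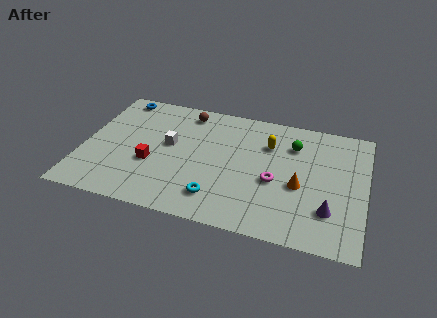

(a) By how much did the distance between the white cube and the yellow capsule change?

+1.4

Before: roughly 4.0 units apart; after: 5.4. That's 1.4 units further apart.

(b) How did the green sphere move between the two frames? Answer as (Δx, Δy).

(1.0, 1.4)

The green sphere was at about (10.0, 5.5) and moved to about (11.0, 6.9).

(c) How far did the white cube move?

2.9

The white cube moved from about (3.7, 8.0) to (4.5, 5.2), a distance of √(0.8² + 2.8²) ≈ 2.9.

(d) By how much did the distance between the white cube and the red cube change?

-4.8

The distance was about 6.7 in the first image and 1.9 in the second, so they moved 4.8 units closer together.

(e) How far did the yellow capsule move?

2.2

The yellow capsule moved from about (7.5, 6.7) to (9.7, 6.6), a distance of √(2.2² + 0.1²) ≈ 2.2.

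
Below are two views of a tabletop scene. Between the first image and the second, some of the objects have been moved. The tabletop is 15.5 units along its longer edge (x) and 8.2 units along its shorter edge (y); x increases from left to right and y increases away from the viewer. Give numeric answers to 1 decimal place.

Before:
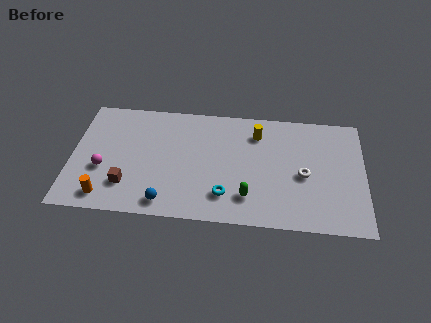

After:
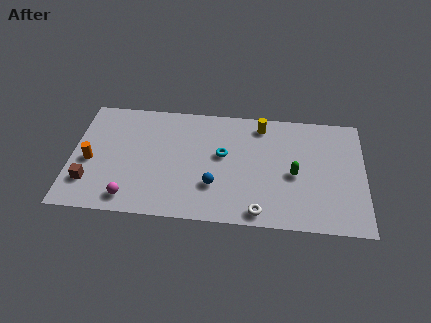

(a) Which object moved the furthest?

the white torus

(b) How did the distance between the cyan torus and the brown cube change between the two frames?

+2.3

The distance was about 5.2 in the first image and 7.5 in the second, so they moved 2.3 units further apart.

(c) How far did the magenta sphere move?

2.4

From (1.7, 3.1) to (3.2, 1.2), the magenta sphere covered √(1.5² + 1.9²) ≈ 2.4 units.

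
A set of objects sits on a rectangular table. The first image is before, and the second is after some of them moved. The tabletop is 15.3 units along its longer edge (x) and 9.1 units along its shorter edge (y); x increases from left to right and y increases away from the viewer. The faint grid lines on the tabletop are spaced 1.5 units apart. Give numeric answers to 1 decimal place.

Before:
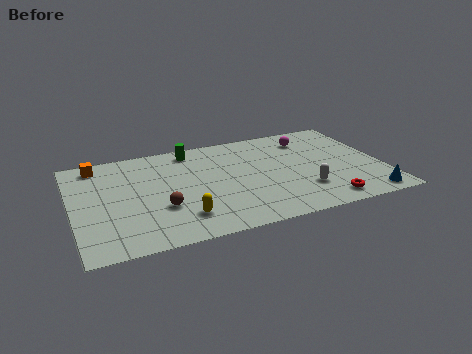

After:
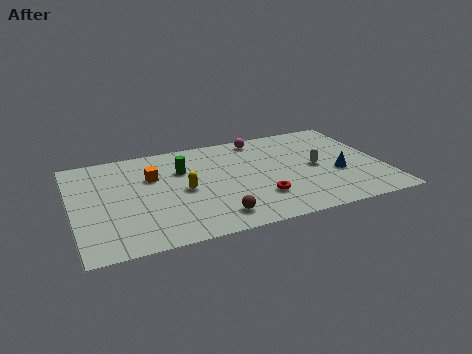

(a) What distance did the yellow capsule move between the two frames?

2.3

From (5.1, 2.0) to (5.4, 4.3), the yellow capsule covered √(0.3² + 2.3²) ≈ 2.3 units.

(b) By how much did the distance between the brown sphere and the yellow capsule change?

+1.7

The distance was about 1.4 in the first image and 3.1 in the second, so they moved 1.7 units further apart.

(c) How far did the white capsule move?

2.1

The white capsule was near (11.2, 2.5) before and (12.0, 4.4) after, so it travelled √(0.8² + 1.9²) ≈ 2.1 units.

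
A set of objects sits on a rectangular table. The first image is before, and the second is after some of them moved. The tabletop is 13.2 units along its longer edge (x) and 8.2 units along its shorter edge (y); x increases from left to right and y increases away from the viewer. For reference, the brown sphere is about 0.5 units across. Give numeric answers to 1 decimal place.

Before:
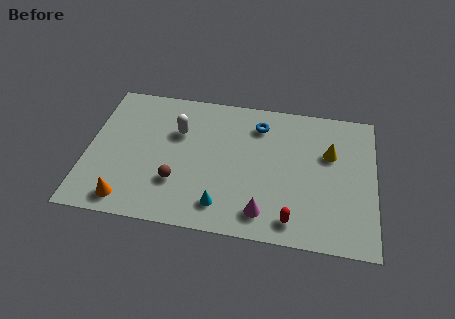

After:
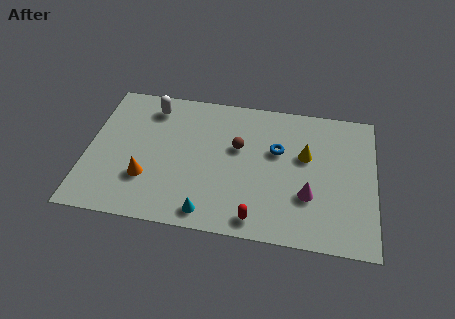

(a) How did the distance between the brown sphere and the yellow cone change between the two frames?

-4.3

Before: roughly 7.4 units apart; after: 3.1. That's 4.3 units closer together.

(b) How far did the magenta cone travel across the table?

2.4

The magenta cone was near (8.2, 1.4) before and (10.2, 2.7) after, so it travelled √(2.0² + 1.3²) ≈ 2.4 units.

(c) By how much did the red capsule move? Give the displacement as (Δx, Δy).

(-1.6, -0.2)

The red capsule started near (9.5, 1.2) and ended near (7.9, 1.0).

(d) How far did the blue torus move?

1.7

The blue torus was near (7.8, 6.5) before and (8.7, 5.1) after, so it travelled √(0.9² + 1.4²) ≈ 1.7 units.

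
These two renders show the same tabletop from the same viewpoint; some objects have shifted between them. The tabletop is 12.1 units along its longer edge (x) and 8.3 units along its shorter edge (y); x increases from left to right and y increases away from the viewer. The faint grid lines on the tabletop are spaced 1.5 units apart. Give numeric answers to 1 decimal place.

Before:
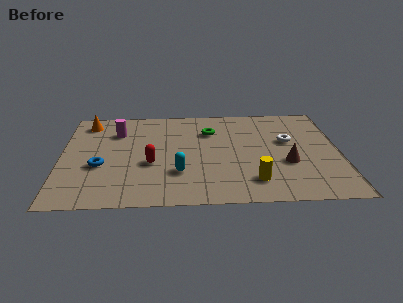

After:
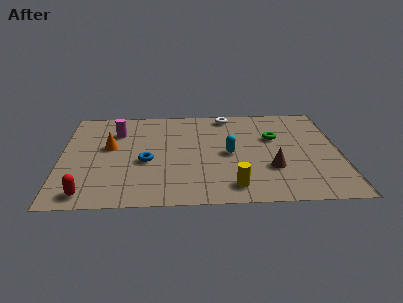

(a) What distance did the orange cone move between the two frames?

2.4

From (1.1, 7.0) to (2.1, 4.8), the orange cone covered √(1.0² + 2.2²) ≈ 2.4 units.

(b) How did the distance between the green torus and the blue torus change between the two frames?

+0.3

They were about 5.6 units apart before and 5.9 after — 0.3 units further apart.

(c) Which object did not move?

the magenta cylinder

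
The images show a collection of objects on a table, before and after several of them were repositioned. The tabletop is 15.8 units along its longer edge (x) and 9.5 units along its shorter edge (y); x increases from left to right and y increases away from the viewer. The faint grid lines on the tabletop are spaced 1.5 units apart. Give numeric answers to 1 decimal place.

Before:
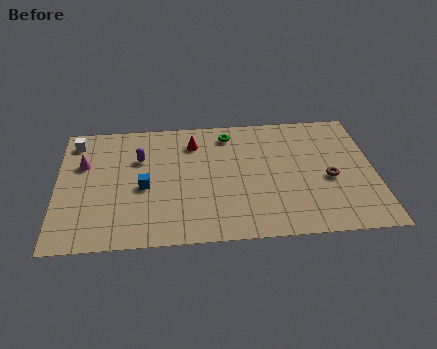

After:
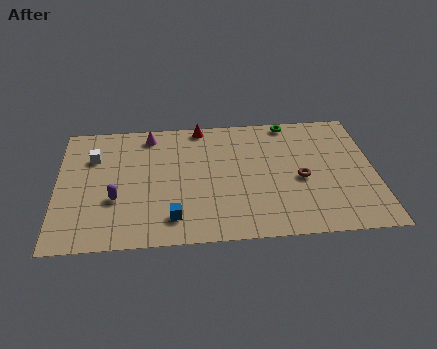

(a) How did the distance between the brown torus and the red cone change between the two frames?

-0.8

They were about 7.5 units apart before and 6.7 after — 0.8 units closer together.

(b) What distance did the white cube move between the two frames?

1.6

The white cube moved from about (0.9, 8.0) to (1.8, 6.7), a distance of √(0.9² + 1.3²) ≈ 1.6.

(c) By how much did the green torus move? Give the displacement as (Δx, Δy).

(3.1, 0.7)

The green torus started near (8.6, 8.0) and ended near (11.7, 8.7).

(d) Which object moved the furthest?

the magenta cone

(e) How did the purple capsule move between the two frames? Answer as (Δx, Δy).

(-1.2, -3.0)

The purple capsule was at about (4.1, 6.4) and moved to about (2.9, 3.4).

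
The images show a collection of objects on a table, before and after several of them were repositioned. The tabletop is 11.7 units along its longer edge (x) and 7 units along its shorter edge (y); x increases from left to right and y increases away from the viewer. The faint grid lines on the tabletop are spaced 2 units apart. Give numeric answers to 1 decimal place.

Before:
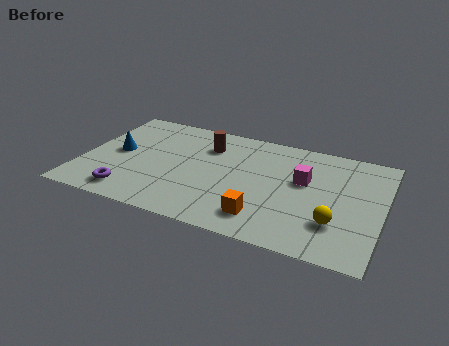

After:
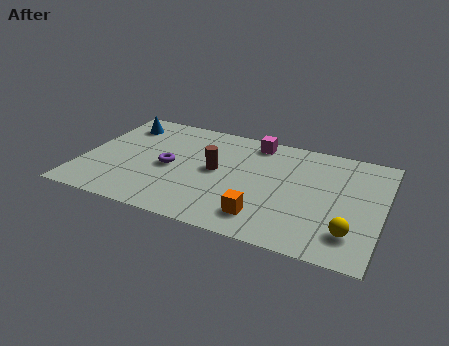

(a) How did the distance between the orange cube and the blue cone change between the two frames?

+1.0

Before: roughly 6.4 units apart; after: 7.4. That's 1.0 units further apart.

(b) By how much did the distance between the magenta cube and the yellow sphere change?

+3.5

Before: roughly 2.6 units apart; after: 6.1. That's 3.5 units further apart.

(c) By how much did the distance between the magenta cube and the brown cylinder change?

-1.3

The distance was about 4.0 in the first image and 2.7 in the second, so they moved 1.3 units closer together.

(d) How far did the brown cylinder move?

1.6

The brown cylinder was near (4.7, 5.2) before and (5.2, 3.7) after, so it travelled √(0.5² + 1.5²) ≈ 1.6 units.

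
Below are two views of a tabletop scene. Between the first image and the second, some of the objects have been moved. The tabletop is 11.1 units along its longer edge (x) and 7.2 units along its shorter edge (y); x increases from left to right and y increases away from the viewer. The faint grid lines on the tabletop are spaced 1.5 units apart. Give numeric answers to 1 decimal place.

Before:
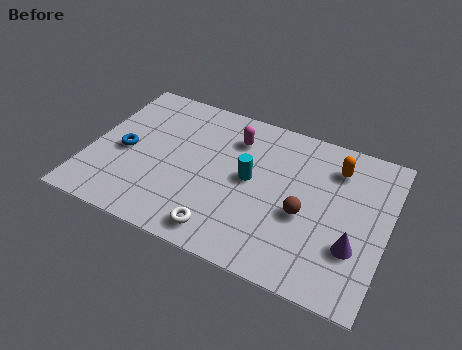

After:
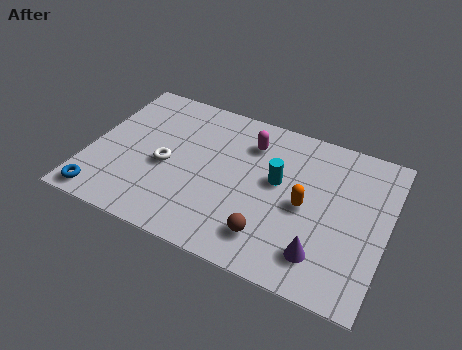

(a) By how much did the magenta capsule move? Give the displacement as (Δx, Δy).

(0.6, 0.0)

From the two frames, the magenta capsule sits at roughly (5.2, 5.5) before and (5.8, 5.5) after.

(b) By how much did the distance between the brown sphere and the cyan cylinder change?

+0.4

They were about 2.2 units apart before and 2.6 after — 0.4 units further apart.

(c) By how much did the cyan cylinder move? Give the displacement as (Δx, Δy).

(1.0, 0.3)

The cyan cylinder started near (6.0, 3.8) and ended near (7.0, 4.1).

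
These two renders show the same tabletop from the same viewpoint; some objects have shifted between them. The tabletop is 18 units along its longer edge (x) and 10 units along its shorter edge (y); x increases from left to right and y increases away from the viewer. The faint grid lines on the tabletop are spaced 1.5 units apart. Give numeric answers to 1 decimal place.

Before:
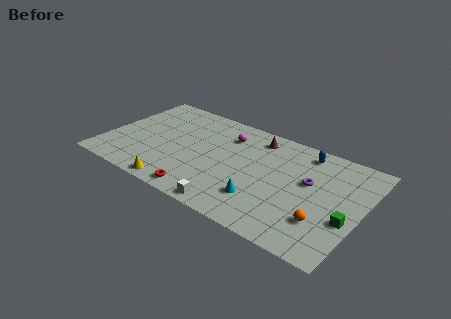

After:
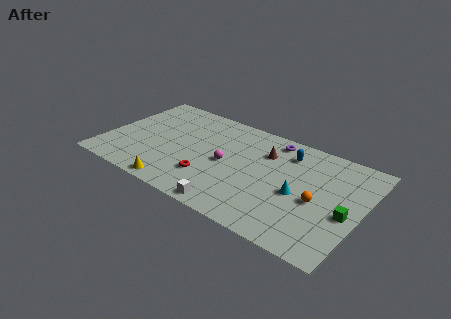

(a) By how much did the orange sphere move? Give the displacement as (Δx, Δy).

(-0.6, 1.6)

The orange sphere started near (15.7, 2.8) and ended near (15.1, 4.4).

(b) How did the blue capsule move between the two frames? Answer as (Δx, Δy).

(-1.1, -0.7)

The blue capsule started near (13.6, 8.6) and ended near (12.5, 7.9).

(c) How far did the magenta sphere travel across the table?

2.8

The magenta sphere was near (8.2, 7.6) before and (8.6, 4.8) after, so it travelled √(0.4² + 2.8²) ≈ 2.8 units.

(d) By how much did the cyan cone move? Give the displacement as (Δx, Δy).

(2.3, 1.8)

From the two frames, the cyan cone sits at roughly (11.5, 2.6) before and (13.8, 4.4) after.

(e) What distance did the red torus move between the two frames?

1.7

From (7.5, 1.1) to (7.7, 2.8), the red torus covered √(0.2² + 1.7²) ≈ 1.7 units.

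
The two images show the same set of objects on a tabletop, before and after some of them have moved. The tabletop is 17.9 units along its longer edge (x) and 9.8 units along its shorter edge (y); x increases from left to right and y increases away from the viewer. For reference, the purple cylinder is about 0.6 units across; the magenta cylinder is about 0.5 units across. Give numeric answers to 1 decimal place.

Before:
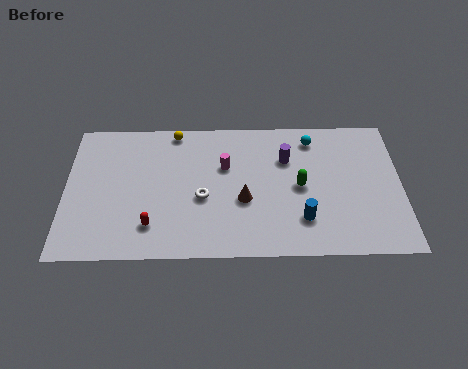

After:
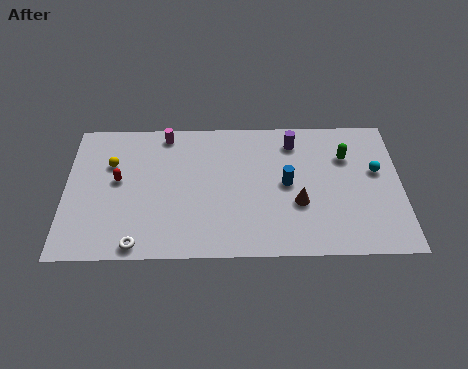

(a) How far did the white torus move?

4.7

The white torus moved from about (7.3, 4.1) to (3.9, 0.9), a distance of √(3.4² + 3.2²) ≈ 4.7.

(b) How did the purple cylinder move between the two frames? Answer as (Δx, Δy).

(0.4, 1.2)

The purple cylinder was at about (11.8, 6.8) and moved to about (12.2, 8.0).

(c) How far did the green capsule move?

3.3

From (12.5, 4.8) to (15.0, 6.9), the green capsule covered √(2.5² + 2.1²) ≈ 3.3 units.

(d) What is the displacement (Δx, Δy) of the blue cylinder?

(-0.8, 2.5)

The blue cylinder was at about (12.6, 2.5) and moved to about (11.8, 5.0).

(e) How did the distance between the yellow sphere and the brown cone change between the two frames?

+4.2

Before: roughly 6.2 units apart; after: 10.4. That's 4.2 units further apart.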